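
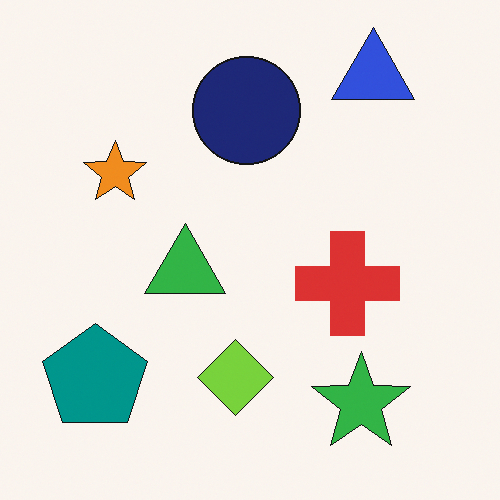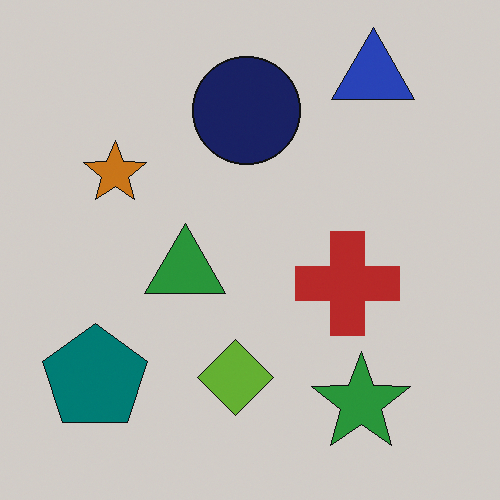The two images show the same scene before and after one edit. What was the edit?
The second image is the first slightly darkened.

Every pixel — background and shapes alike — is uniformly darkened.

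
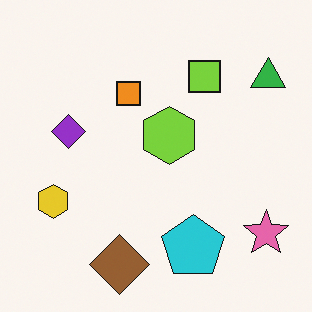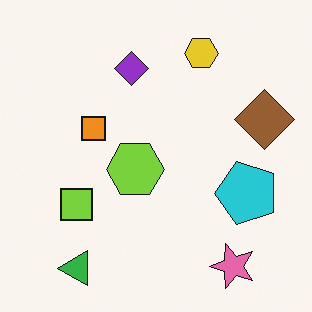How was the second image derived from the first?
The image was transposed (reflected across the top-left ↔ bottom-right diagonal).

Shapes have swapped their row and column positions — what was in the top-right is now in the bottom-left — a diagonal reflection.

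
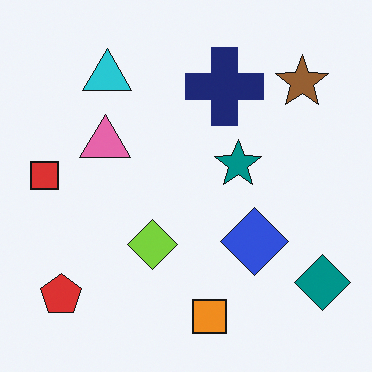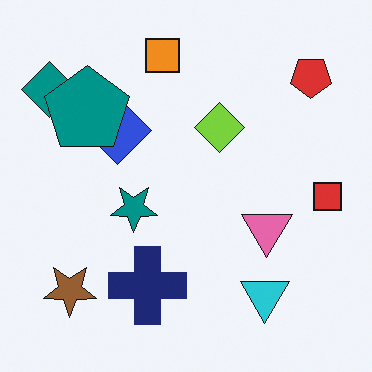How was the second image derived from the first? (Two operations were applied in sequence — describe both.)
The second image is the first rotated 180°, then overlaid with an additional teal pentagon.

The teal diamond sits in the bottom-right of the first image and the top-left of the second — consistent with a whole-image 180° rotation. A teal pentagon appears in the second image that is absent from the first.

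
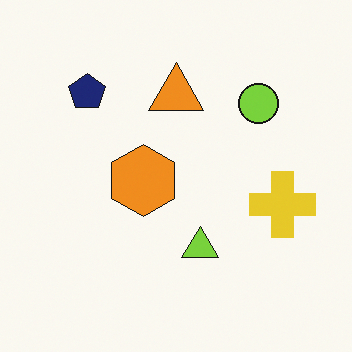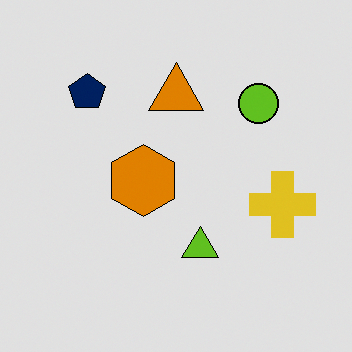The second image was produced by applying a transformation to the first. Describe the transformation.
It was moderately posterized.

Each flat color has snapped to a coarser quantized level — most visibly, the near-white background has dropped to a flat grey.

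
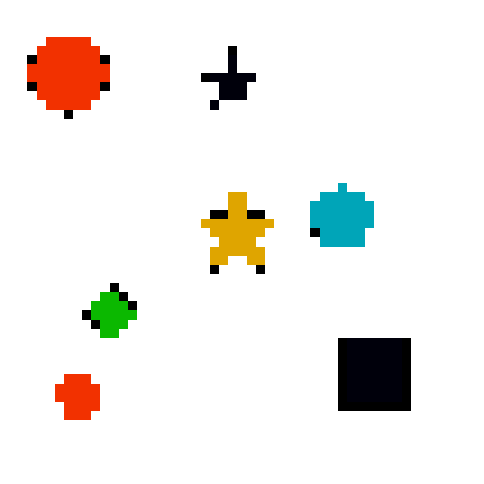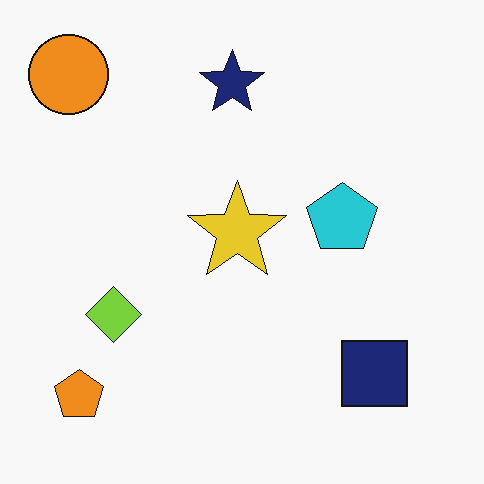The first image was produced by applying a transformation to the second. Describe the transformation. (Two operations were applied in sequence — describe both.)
It was boosted in contrast, then coarsely pixelated.

Tones are pushed away from mid-grey across the whole image — a global contrast change. Shapes are reduced to large square blocks; fine edges and outlines are lost — a downscale-then-upscale (mosaic) effect.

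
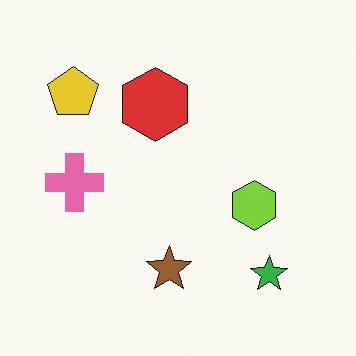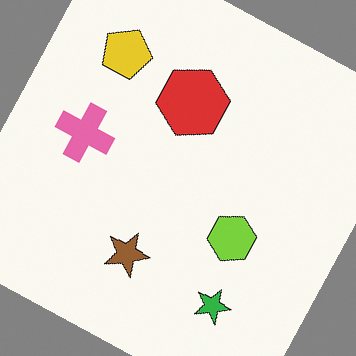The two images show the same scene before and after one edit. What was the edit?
It was rotated clockwise by a moderate amount.

Every shape is tilted by the same angle and the image corners show triangular fill wedges — a whole-image rotation by a non-right angle.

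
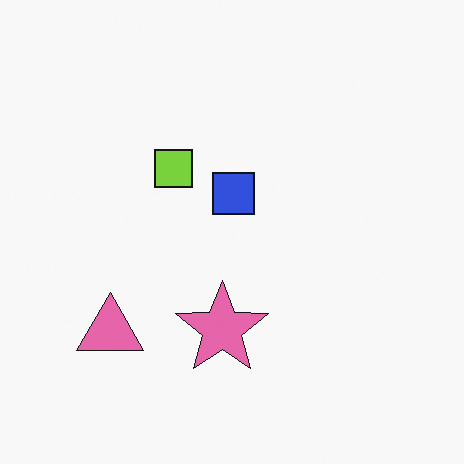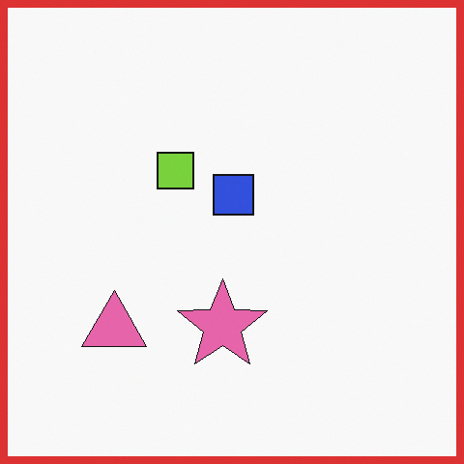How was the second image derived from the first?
The transformation is: framed with a red border.

A solid red frame runs around the edge of the second image, with the content slightly shrunk inside it.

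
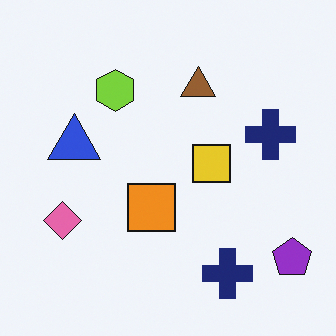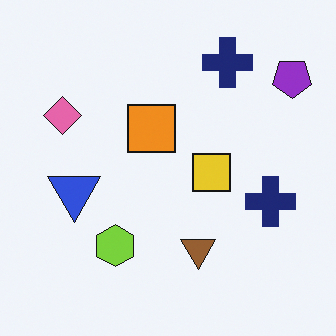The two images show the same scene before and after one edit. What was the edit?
The transformation is: flipped vertically (top ↔ bottom).

The purple pentagon is in the bottom-right of the first image and the top-right of the second — shapes on opposite sides of the horizontal midline have swapped in a mirror flip.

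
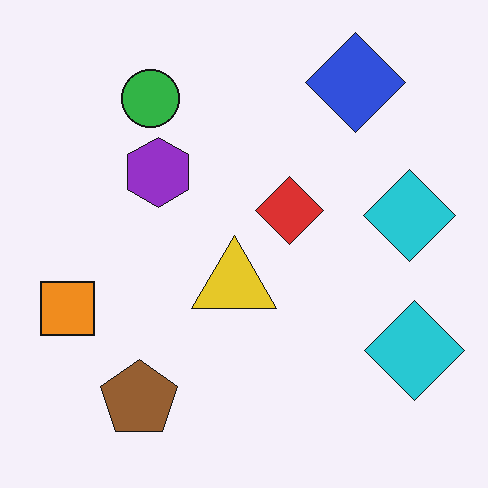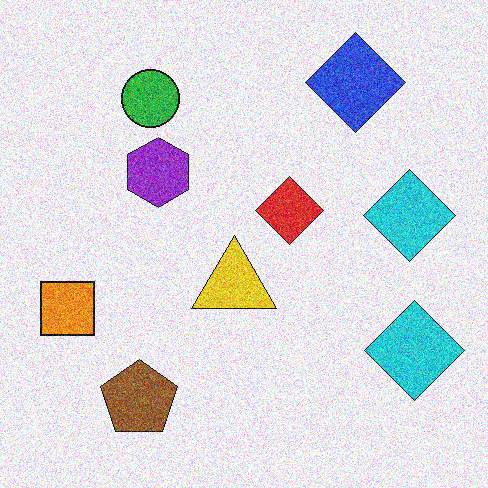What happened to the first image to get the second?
Degraded with heavy additive noise.

Random speckle covers the whole image, including the flat background.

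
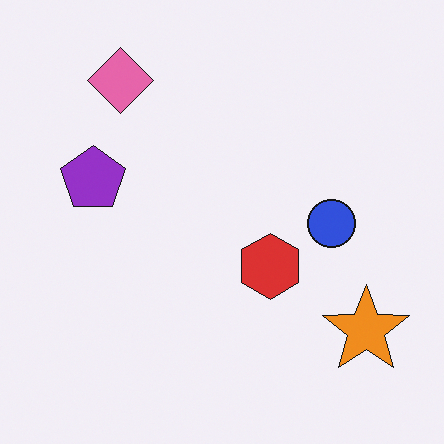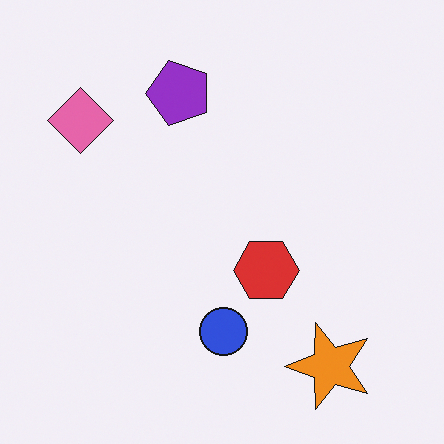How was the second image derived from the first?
The image was transposed (reflected across the top-left ↔ bottom-right diagonal).

Shapes have swapped their row and column positions — what was in the top-right is now in the bottom-left — a diagonal reflection.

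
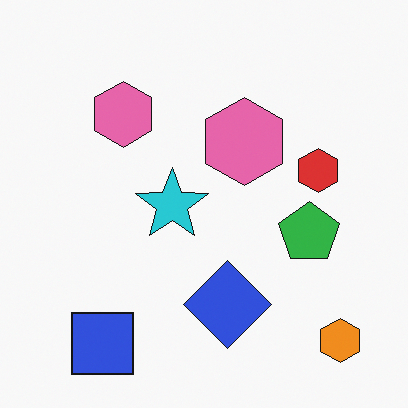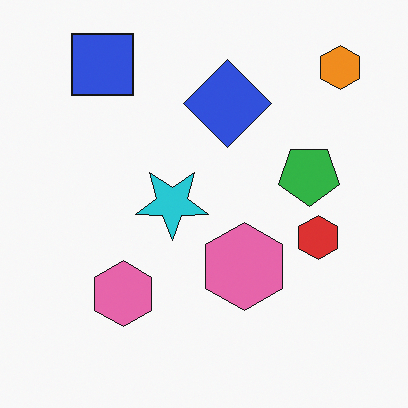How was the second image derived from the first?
The image was flipped vertically (top ↔ bottom).

The blue square is in the bottom-left of the first image and the top-left of the second — shapes on opposite sides of the horizontal midline have swapped in a mirror flip.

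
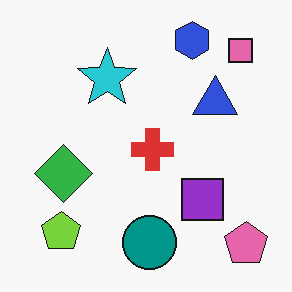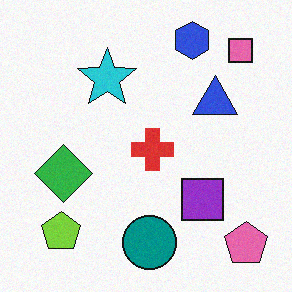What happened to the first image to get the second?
The second image is the first degraded with subtle gaussian noise.

Random speckle covers the whole image, including the flat background.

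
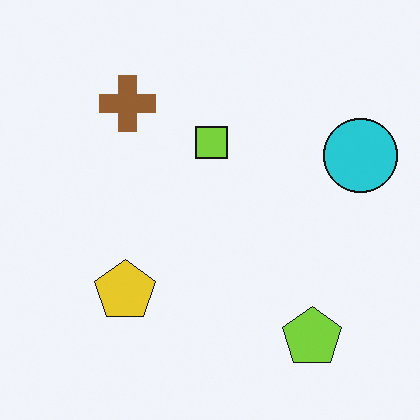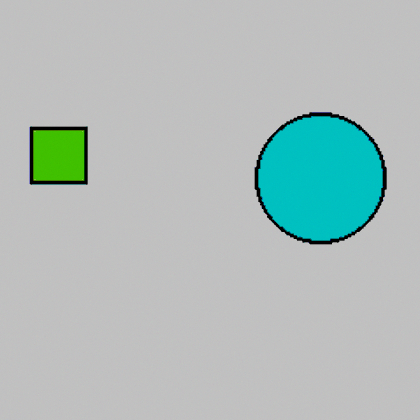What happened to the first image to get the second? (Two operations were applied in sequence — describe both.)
Cropped to a noticeably smaller region and rescaled, then aggressively posterized.

The visible shapes are larger and the field of view is narrower; shapes near the original edges may be partly or wholly outside the frame — a crop-and-rescale. Each flat color has snapped to a coarser quantized level — most visibly, the near-white background has dropped to a flat grey.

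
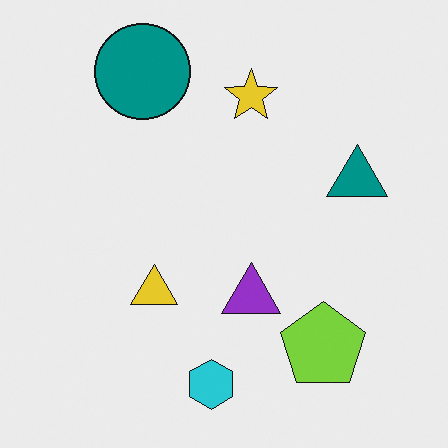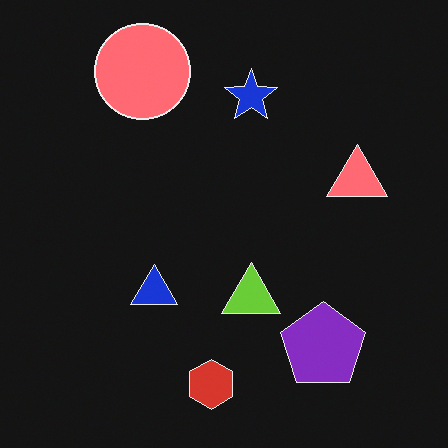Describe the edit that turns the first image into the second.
The image was color-inverted (negative).

The light background has become dark and every shape's color is its complement — a photographic negative.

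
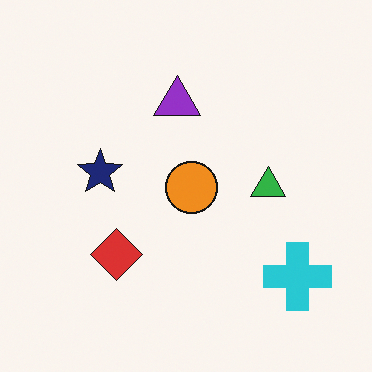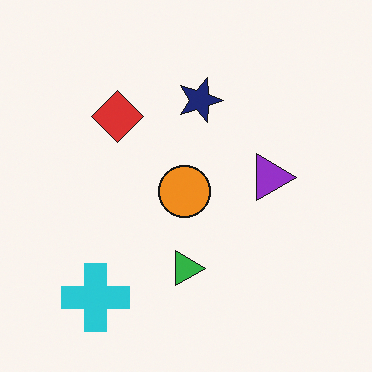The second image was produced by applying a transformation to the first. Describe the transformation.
It was rotated 90° clockwise.

The cyan cross sits in the bottom-right of the first image and the bottom-left of the second — consistent with a whole-image 90° clockwise rotation.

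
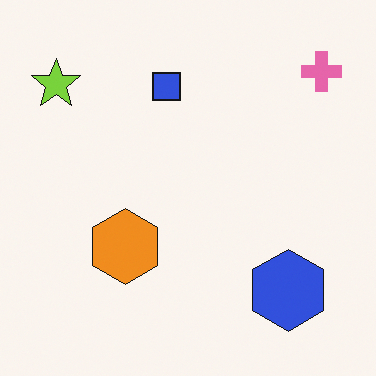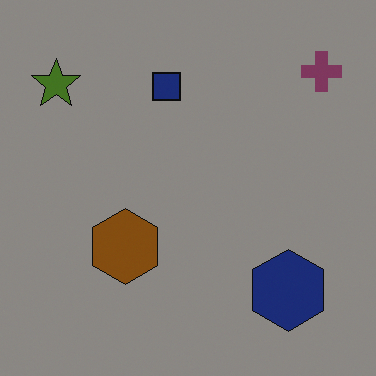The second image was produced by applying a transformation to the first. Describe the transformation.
It was substantially darkened.

Every pixel — background and shapes alike — is uniformly darkened.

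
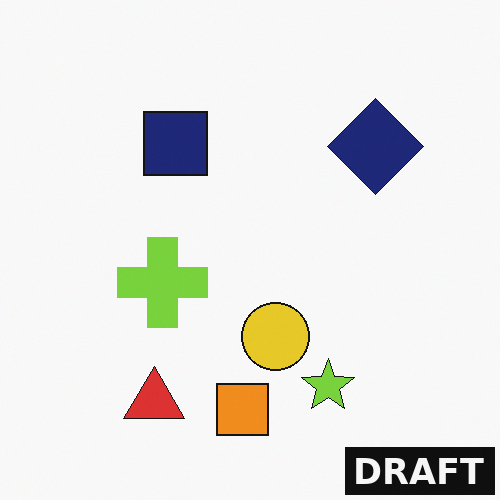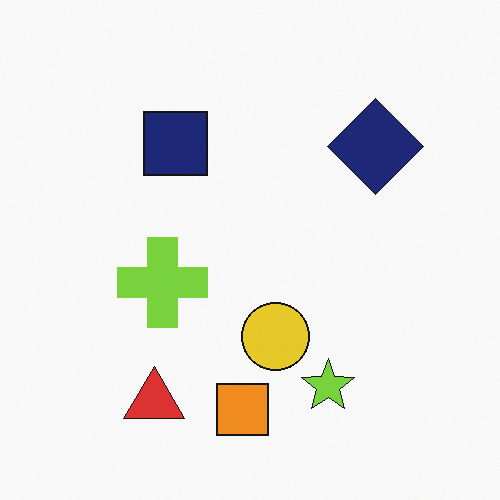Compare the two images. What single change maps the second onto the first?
The image was watermarked with the text "DRAFT" in the lower-right corner.

A dark label reading "DRAFT" appears in the lower-right corner.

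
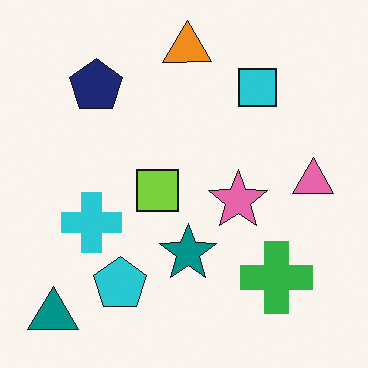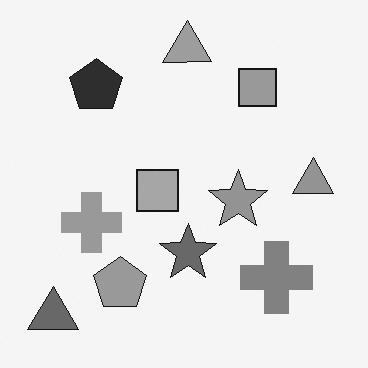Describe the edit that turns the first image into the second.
This is the original image converted to grayscale.

All color is removed — every shape is now a shade of grey.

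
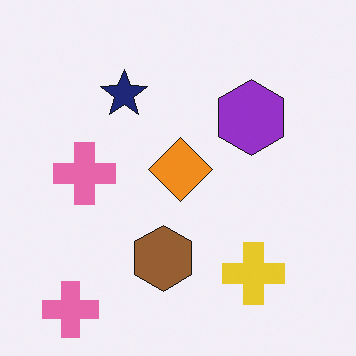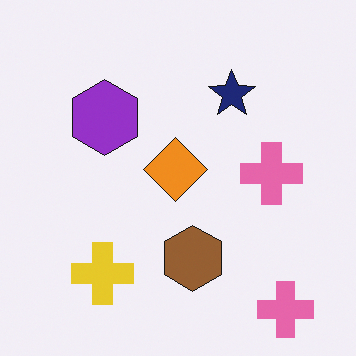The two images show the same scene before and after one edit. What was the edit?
The second image is the first flipped horizontally (left ↔ right).

The yellow cross is in the bottom-right of the first image and the bottom-left of the second — shapes on opposite sides of the vertical midline have swapped in a mirror flip.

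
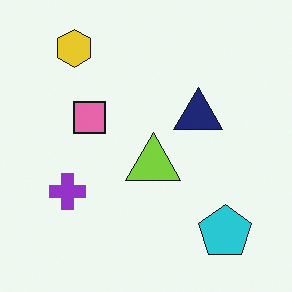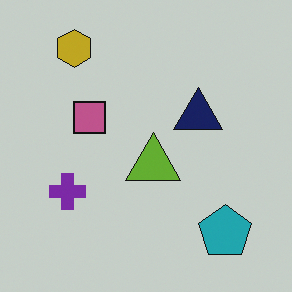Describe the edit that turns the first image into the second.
It was slightly darkened.

Every pixel — background and shapes alike — is uniformly darkened.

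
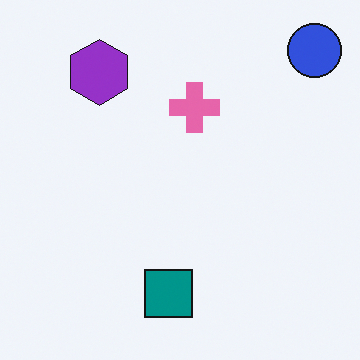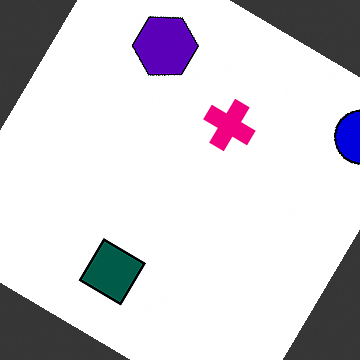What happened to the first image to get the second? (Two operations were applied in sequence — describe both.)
The second image is the first rotated clockwise by a large amount — several tens of degrees, then boosted in contrast.

Every shape is tilted by the same angle and the image corners show triangular fill wedges — a whole-image rotation by a non-right angle. Tones are pushed away from mid-grey across the whole image — a global contrast change.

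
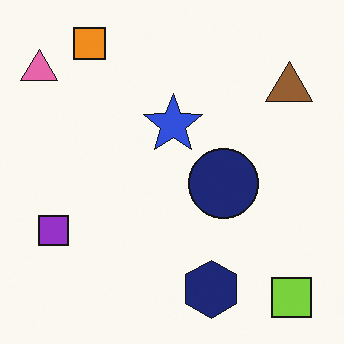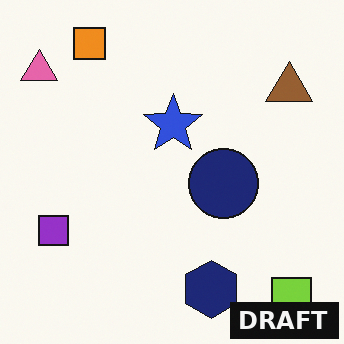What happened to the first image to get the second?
This is the original image watermarked with the text "DRAFT" in the lower-right corner.

A dark label reading "DRAFT" appears in the lower-right corner.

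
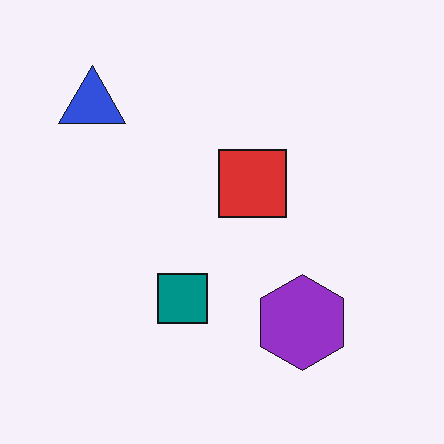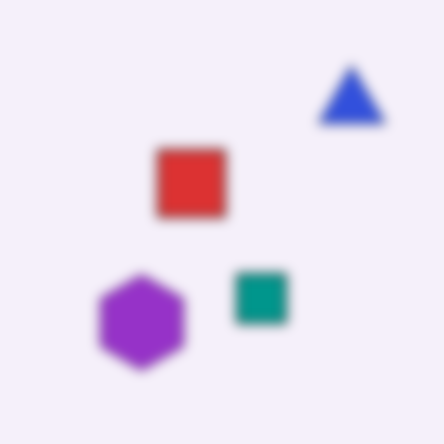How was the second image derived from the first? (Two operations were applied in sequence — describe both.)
Flipped horizontally (left ↔ right), then heavily blurred.

The blue triangle is in the top-left of the first image and the top-right of the second — shapes on opposite sides of the vertical midline have swapped in a mirror flip. Shape edges and outlines are uniformly softened across the whole image.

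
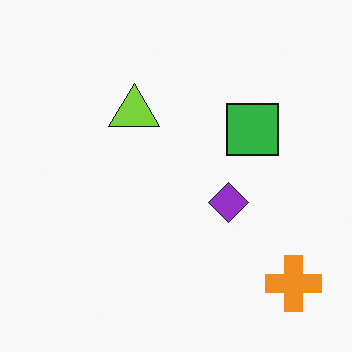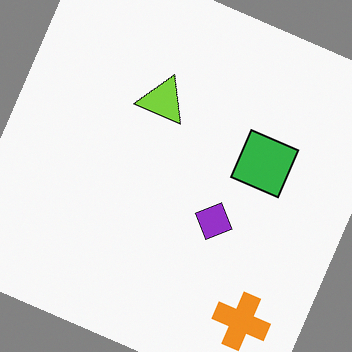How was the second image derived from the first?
This is the original image rotated clockwise by a clearly visible amount.

Every shape is tilted by the same angle and the image corners show triangular fill wedges — a whole-image rotation by a non-right angle.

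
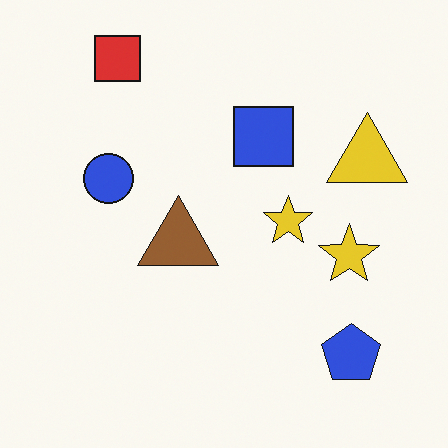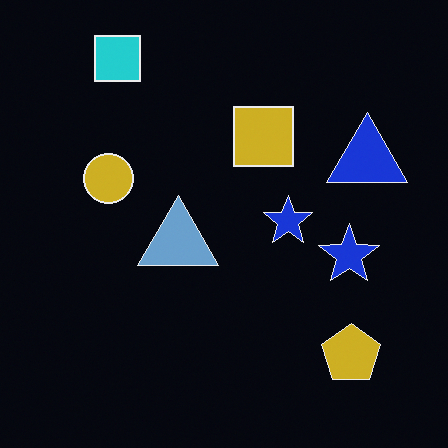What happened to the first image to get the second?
The transformation is: color-inverted (negative).

The light background has become dark and every shape's color is its complement — a photographic negative.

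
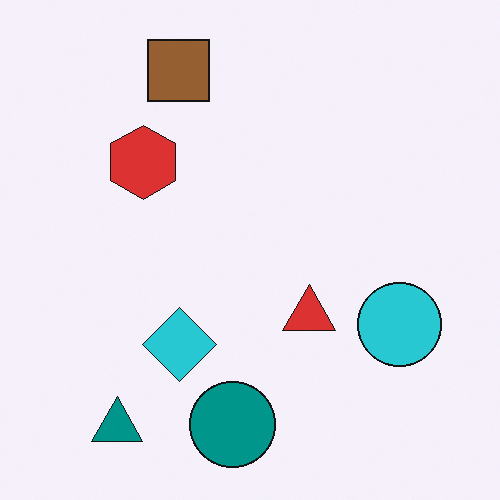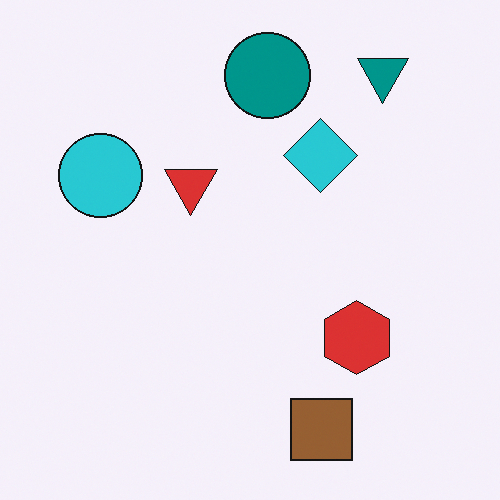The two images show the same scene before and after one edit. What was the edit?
The second image is the first rotated 180°.

The teal triangle sits in the bottom-left of the first image and the top-right of the second — consistent with a whole-image 180° rotation.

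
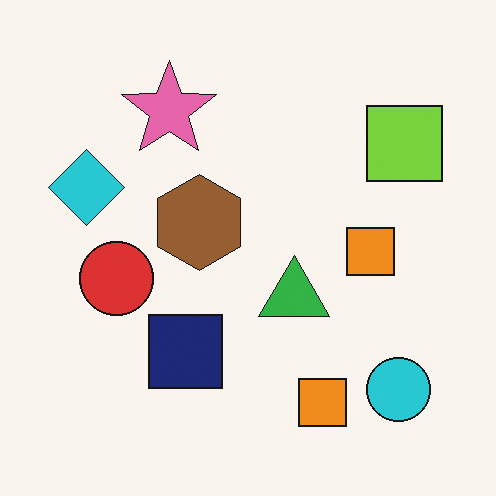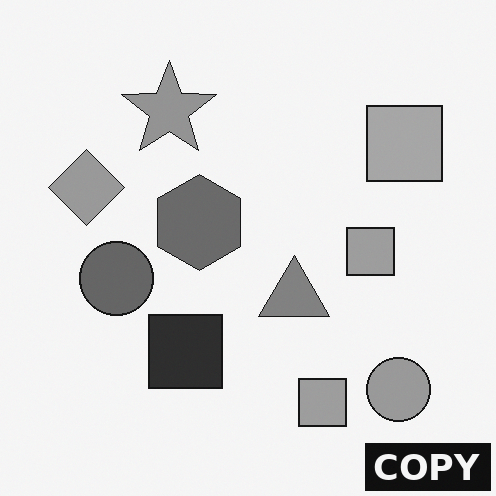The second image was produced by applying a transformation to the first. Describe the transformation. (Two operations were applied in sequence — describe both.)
The second image is the first converted to grayscale, then watermarked with the text "COPY" in the lower-right corner.

All color is removed — every shape is now a shade of grey. A dark label reading "COPY" appears in the lower-right corner.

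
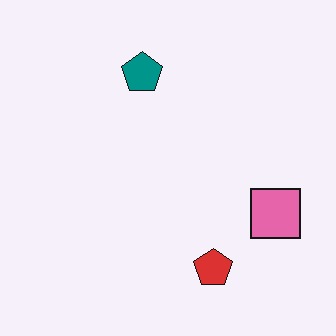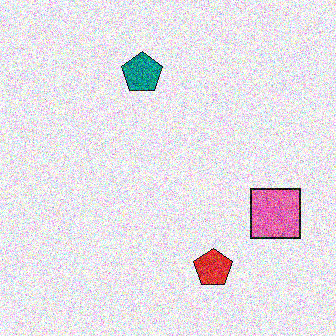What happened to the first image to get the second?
It was degraded with a thick layer of grain.

Random speckle covers the whole image, including the flat background.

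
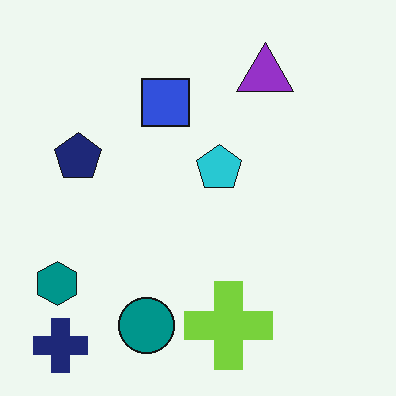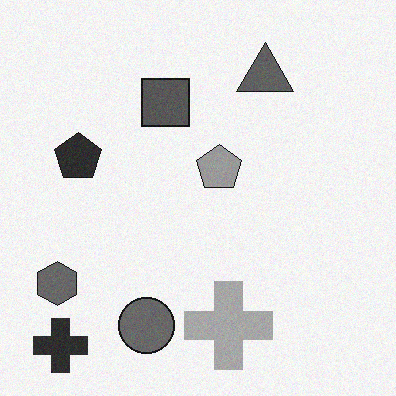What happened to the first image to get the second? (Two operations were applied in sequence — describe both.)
It was converted to grayscale, then degraded with light additive noise.

All color is removed — every shape is now a shade of grey. Random speckle covers the whole image, including the flat background.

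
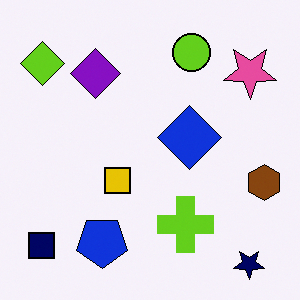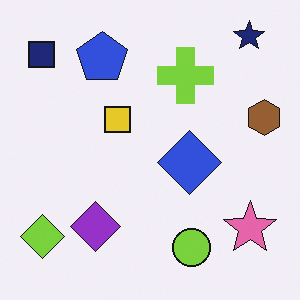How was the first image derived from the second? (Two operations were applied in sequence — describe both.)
The transformation is: given slightly increased contrast, then flipped vertically (top ↔ bottom).

Tones are pushed away from mid-grey across the whole image — a global contrast change. The navy star is in the top-right of the second image and the bottom-right of the first — shapes on opposite sides of the horizontal midline have swapped in a mirror flip.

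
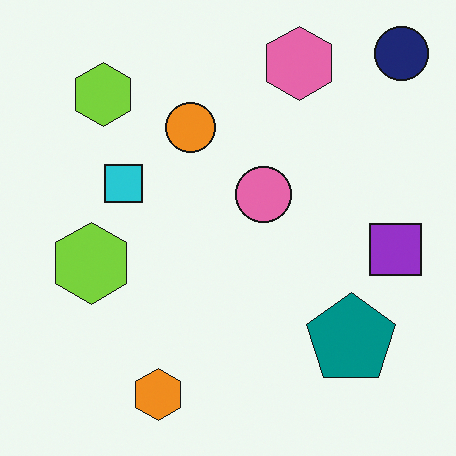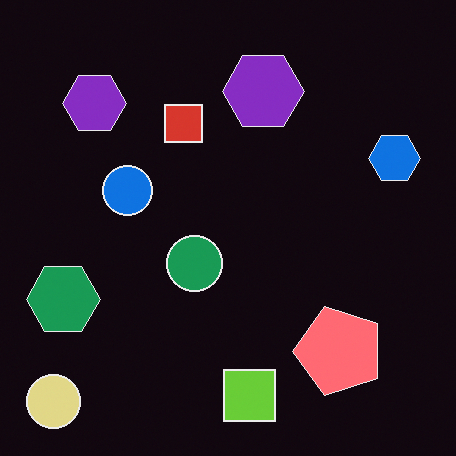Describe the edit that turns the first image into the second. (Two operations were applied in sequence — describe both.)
Transposed (reflected across the top-left ↔ bottom-right diagonal), then color-inverted (negative).

Shapes have swapped their row and column positions — what was in the top-right is now in the bottom-left — a diagonal reflection. The light background has become dark and every shape's color is its complement — a photographic negative.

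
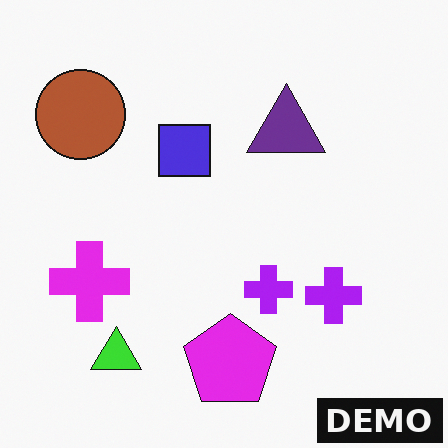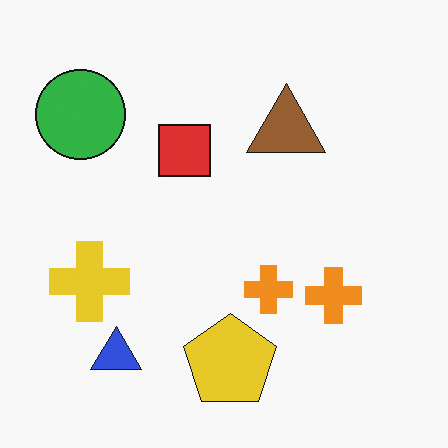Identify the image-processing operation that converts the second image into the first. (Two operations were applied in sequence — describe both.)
This is the original image hue-shifted by a large amount, then watermarked with the text "DEMO" in the lower-right corner.

Every shape's color has rotated by the same amount around the hue wheel — a uniform hue shift. A dark label reading "DEMO" appears in the lower-right corner.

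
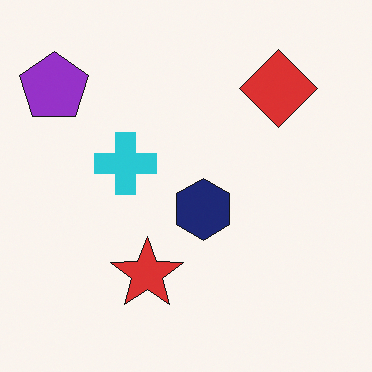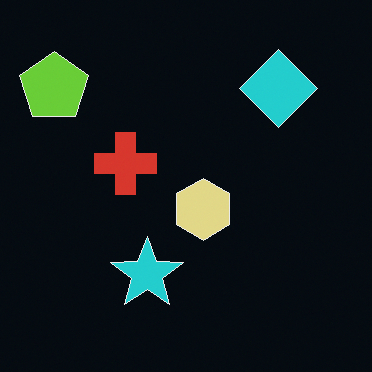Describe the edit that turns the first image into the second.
The transformation is: color-inverted (negative).

The light background has become dark and every shape's color is its complement — a photographic negative.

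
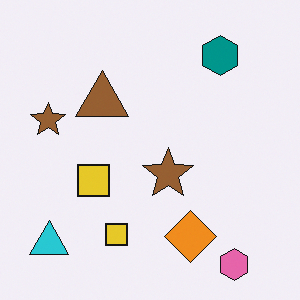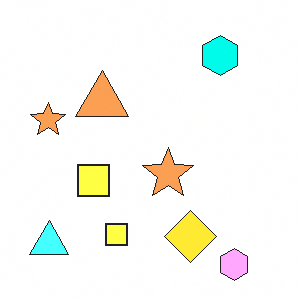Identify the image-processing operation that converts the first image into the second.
Substantially brightened.

Every pixel — background and shapes alike — is uniformly brightened.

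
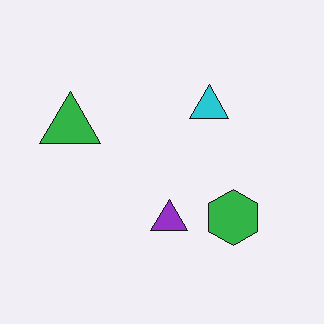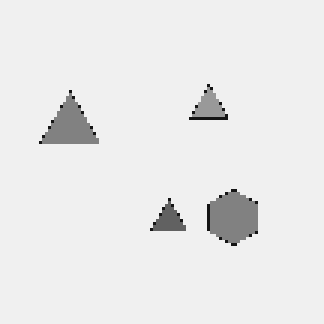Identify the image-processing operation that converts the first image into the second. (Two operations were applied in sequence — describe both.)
This is the original image mildly pixelated, then converted to grayscale.

Shapes are reduced to large square blocks; fine edges and outlines are lost — a downscale-then-upscale (mosaic) effect. All color is removed — every shape is now a shade of grey.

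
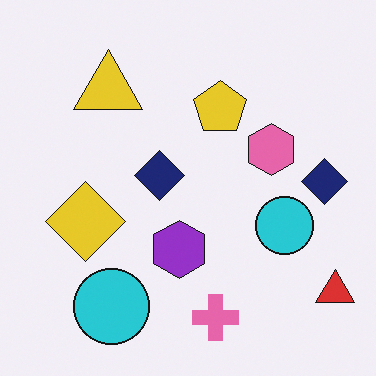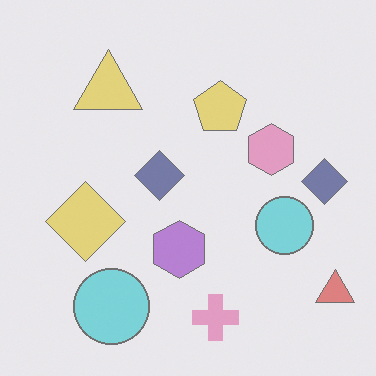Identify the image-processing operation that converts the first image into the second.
The second image is the first given much lower contrast.

Tones are pushed toward mid-grey across the whole image — a global contrast change.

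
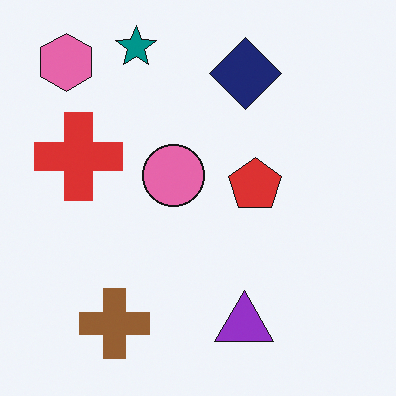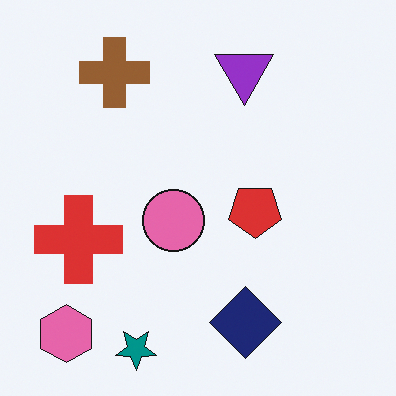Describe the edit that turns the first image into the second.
It was flipped vertically (top ↔ bottom).

The teal star is in the top of the first image and the bottom of the second — shapes on opposite sides of the horizontal midline have swapped in a mirror flip.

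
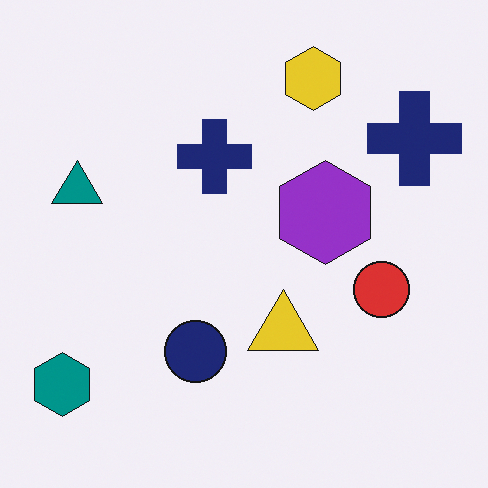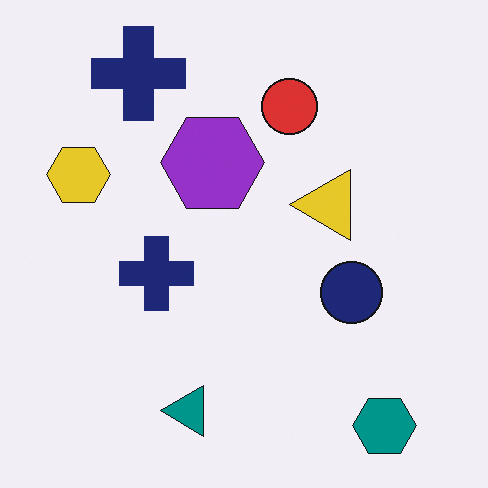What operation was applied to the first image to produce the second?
It was rotated 90° counter-clockwise.

The teal hexagon sits in the bottom-left of the first image and the bottom-right of the second — consistent with a whole-image 90° counter-clockwise rotation.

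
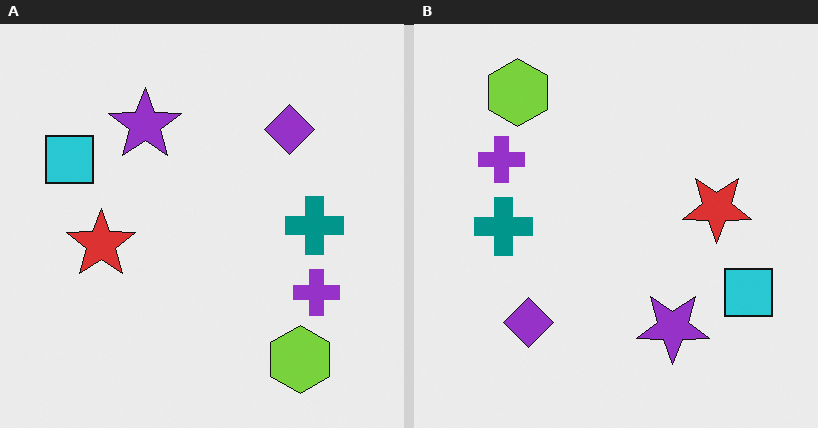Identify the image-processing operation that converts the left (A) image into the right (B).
Rotated 180°.

The lime hexagon sits in the bottom-right of the left (A) image and the top-left of the right (B) — consistent with a whole-image 180° rotation.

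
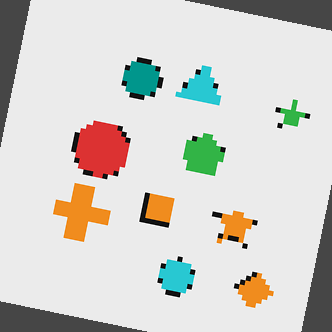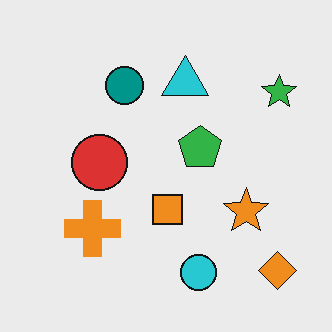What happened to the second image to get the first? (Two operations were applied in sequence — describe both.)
This is the original image mildly pixelated, then rotated clockwise by a slight angle.

Shapes are reduced to large square blocks; fine edges and outlines are lost — a downscale-then-upscale (mosaic) effect. Every shape is tilted by the same angle and the image corners show triangular fill wedges — a whole-image rotation by a non-right angle.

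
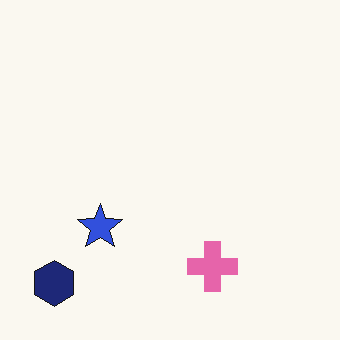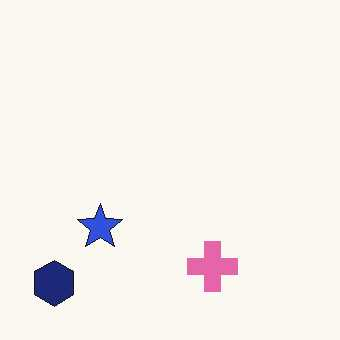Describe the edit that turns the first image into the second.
The second image is the first given moderate JPEG compression.

Blocky 8×8 compression artifacts appear around shape edges and the flat background shows ringing — characteristic JPEG degradation.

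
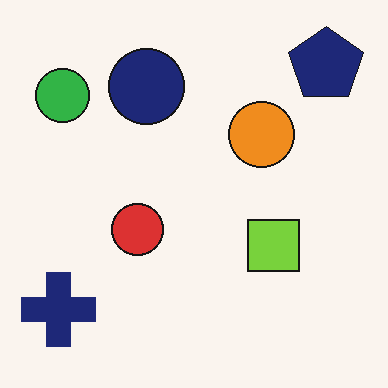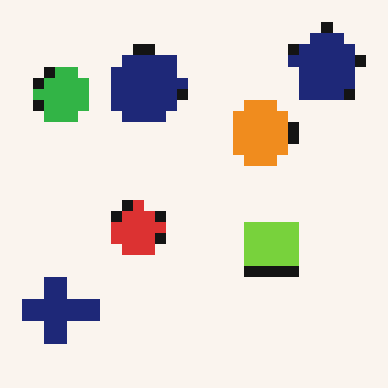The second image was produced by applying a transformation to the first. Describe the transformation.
Coarsely pixelated.

Shapes are reduced to large square blocks; fine edges and outlines are lost — a downscale-then-upscale (mosaic) effect.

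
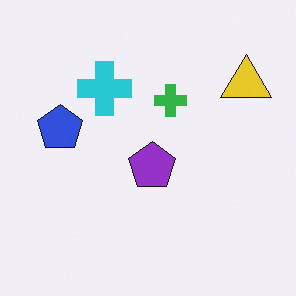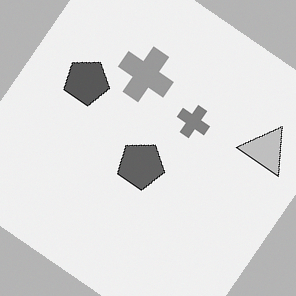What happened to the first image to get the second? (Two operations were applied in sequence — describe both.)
This is the original image rotated clockwise by a large amount — several tens of degrees, then converted to grayscale.

Every shape is tilted by the same angle and the image corners show triangular fill wedges — a whole-image rotation by a non-right angle. All color is removed — every shape is now a shade of grey.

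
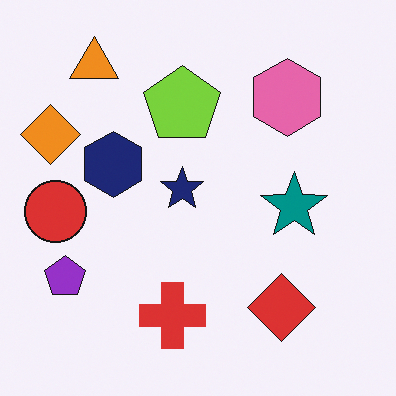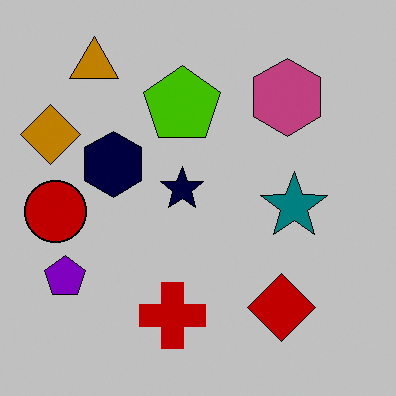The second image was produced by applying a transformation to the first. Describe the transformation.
It was heavily posterized to just a handful of flat colors.

Each flat color has snapped to a coarser quantized level — most visibly, the near-white background has dropped to a flat grey.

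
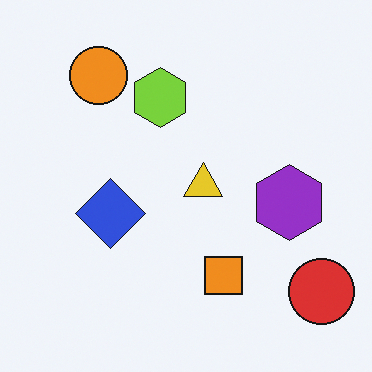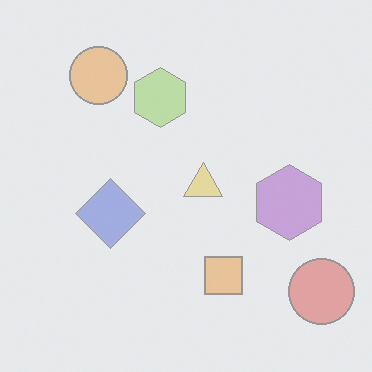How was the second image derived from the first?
The transformation is: given much lower contrast.

Tones are pushed toward mid-grey across the whole image — a global contrast change.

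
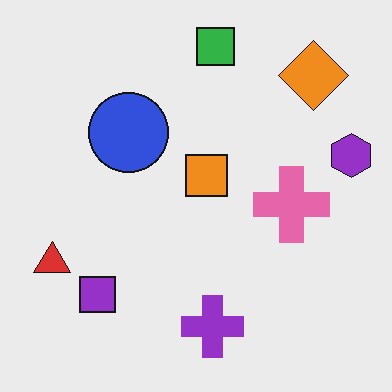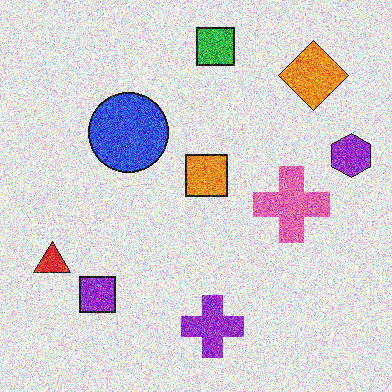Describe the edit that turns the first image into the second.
The transformation is: degraded with a thick layer of grain.

Random speckle covers the whole image, including the flat background.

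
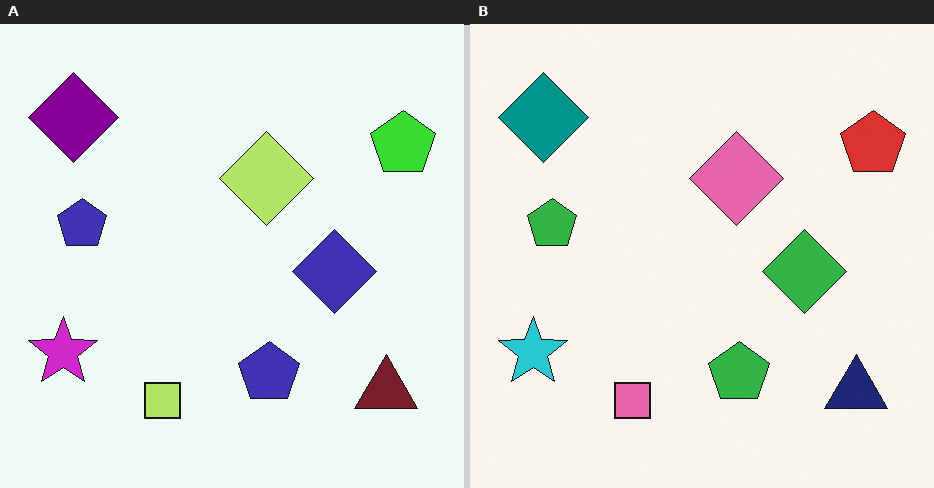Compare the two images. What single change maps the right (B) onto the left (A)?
The transformation is: hue-shifted by a moderate amount.

Every shape's color has rotated by the same amount around the hue wheel — a uniform hue shift.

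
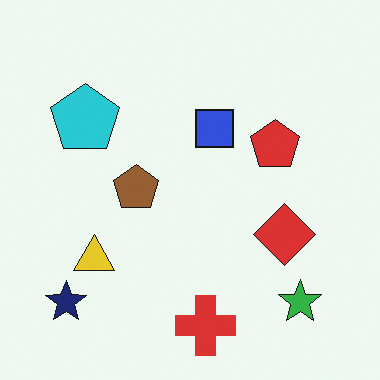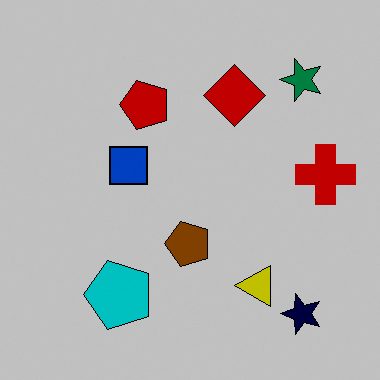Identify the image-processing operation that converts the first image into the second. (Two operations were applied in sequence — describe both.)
The image was rotated 90° counter-clockwise, then heavily posterized to just a handful of flat colors.

The navy star sits in the bottom-left of the first image and the bottom-right of the second — consistent with a whole-image 90° counter-clockwise rotation. Each flat color has snapped to a coarser quantized level — most visibly, the near-white background has dropped to a flat grey.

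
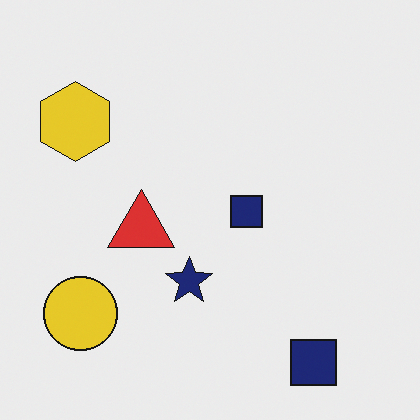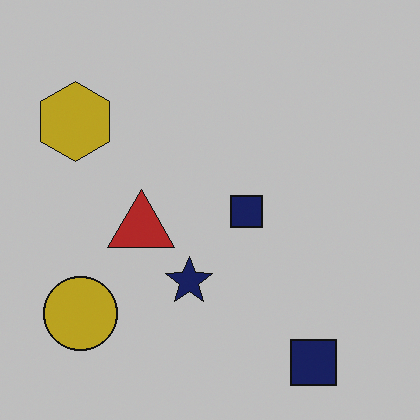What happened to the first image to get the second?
It was slightly darkened.

Every pixel — background and shapes alike — is uniformly darkened.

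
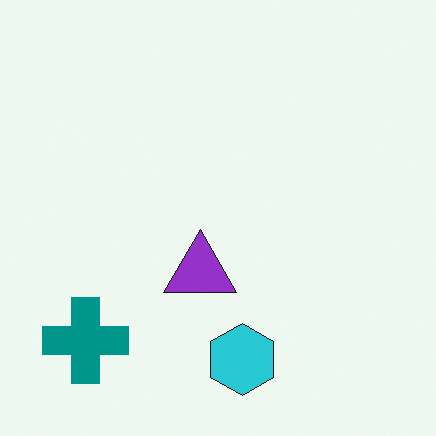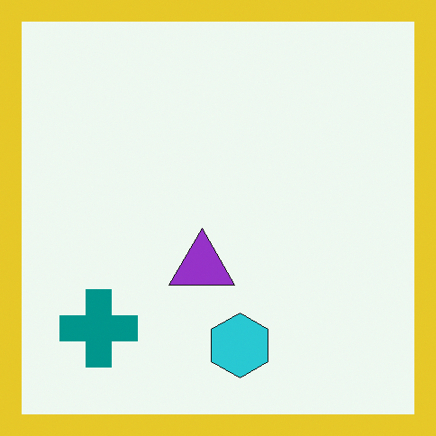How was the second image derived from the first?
This is the original image framed with a yellow border.

A solid yellow frame runs around the edge of the second image, with the content slightly shrunk inside it.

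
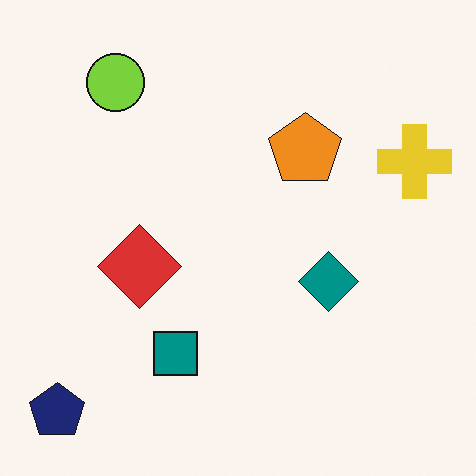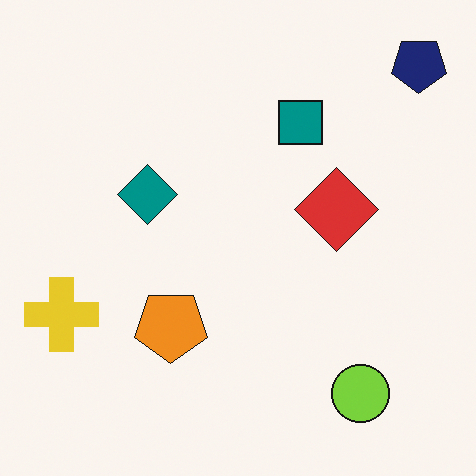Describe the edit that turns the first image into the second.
This is the original image rotated 180°.

The navy pentagon sits in the bottom-left of the first image and the top-right of the second — consistent with a whole-image 180° rotation.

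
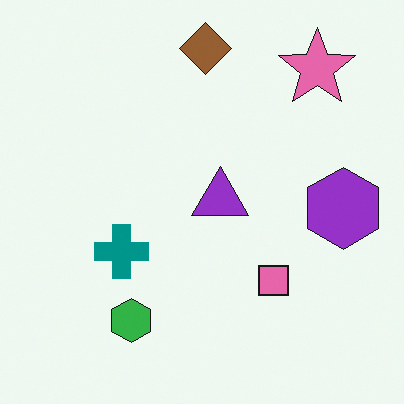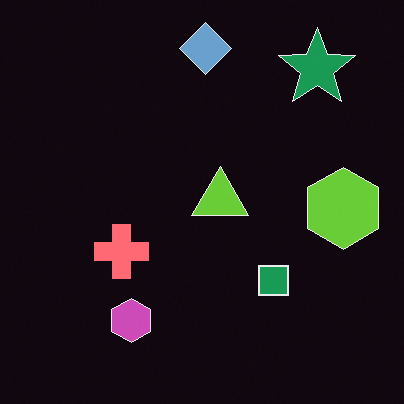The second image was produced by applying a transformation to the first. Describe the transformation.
The image was color-inverted (negative).

The light background has become dark and every shape's color is its complement — a photographic negative.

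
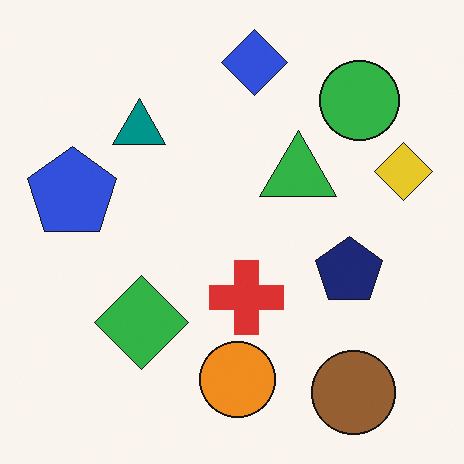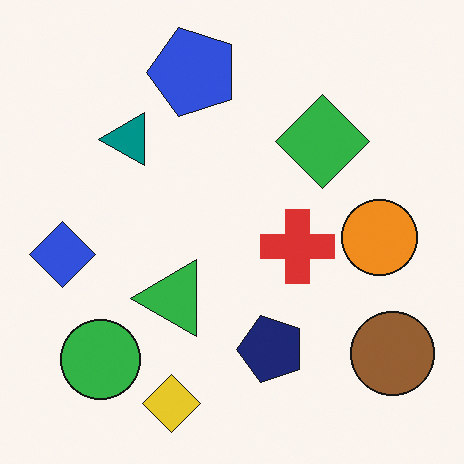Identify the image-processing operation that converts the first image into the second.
This is the original image transposed (reflected across the top-left ↔ bottom-right diagonal).

Shapes have swapped their row and column positions — what was in the top-right is now in the bottom-left — a diagonal reflection.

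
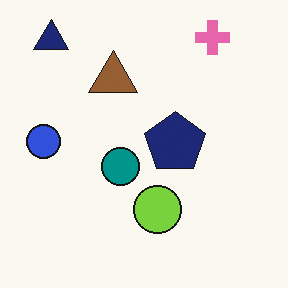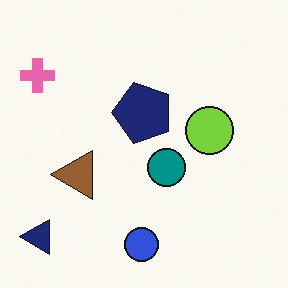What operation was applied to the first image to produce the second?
The second image is the first rotated 90° counter-clockwise.

The navy triangle sits in the top-left of the first image and the bottom-left of the second — consistent with a whole-image 90° counter-clockwise rotation.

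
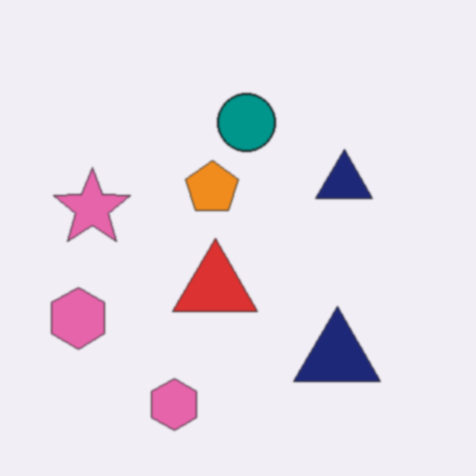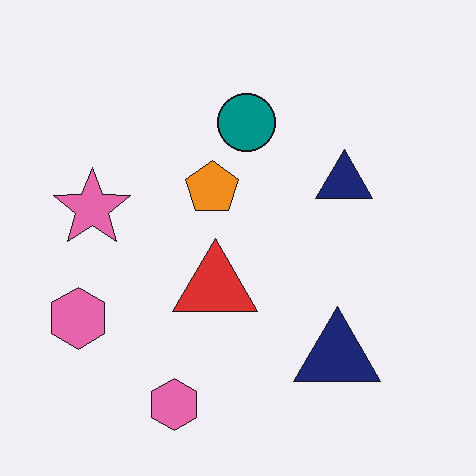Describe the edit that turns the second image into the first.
Slightly softened.

Shape edges and outlines are uniformly softened across the whole image.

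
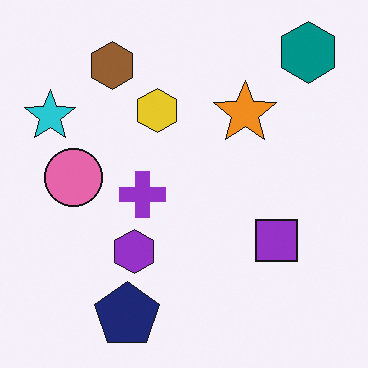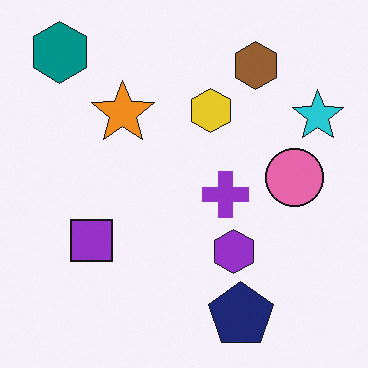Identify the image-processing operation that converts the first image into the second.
The second image is the first flipped horizontally (left ↔ right).

The cyan star is in the top-left of the first image and the top-right of the second — shapes on opposite sides of the vertical midline have swapped in a mirror flip.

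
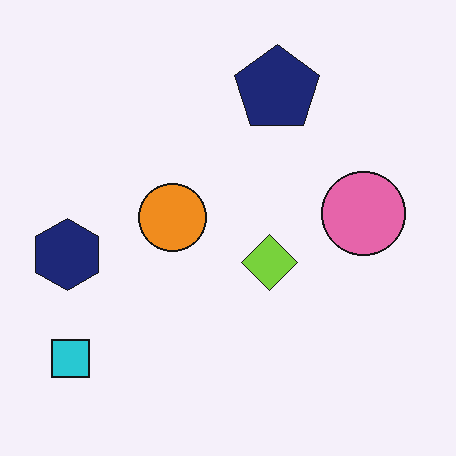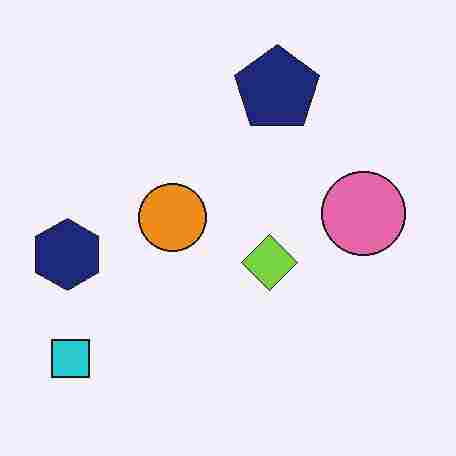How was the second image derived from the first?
The second image is the first degraded with heavy JPEG compression.

Blocky 8×8 compression artifacts appear around shape edges and the flat background shows ringing — characteristic JPEG degradation.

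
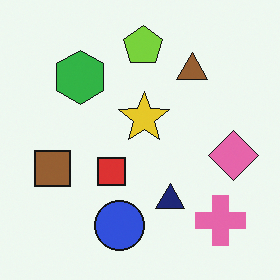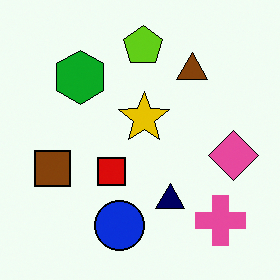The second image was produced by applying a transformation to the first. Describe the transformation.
The second image is the first given slightly increased contrast.

Tones are pushed away from mid-grey across the whole image — a global contrast change.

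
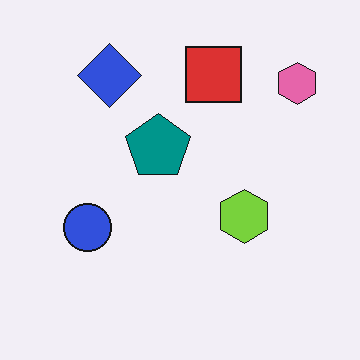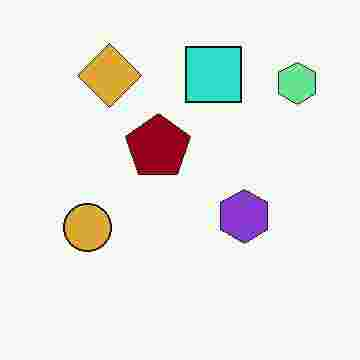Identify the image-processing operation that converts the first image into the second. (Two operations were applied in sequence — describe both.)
It was hue-shifted by a large amount, then heavily JPEG-compressed with obvious blocking artifacts.

Every shape's color has rotated by the same amount around the hue wheel — a uniform hue shift. Blocky 8×8 compression artifacts appear around shape edges and the flat background shows ringing — characteristic JPEG degradation.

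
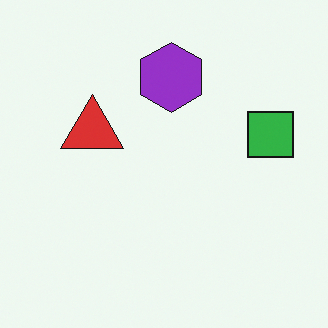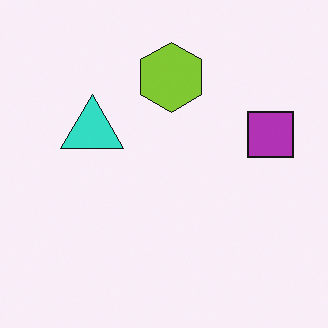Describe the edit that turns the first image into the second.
It was hue-shifted through roughly half the color wheel.

Every shape's color has rotated by the same amount around the hue wheel — a uniform hue shift.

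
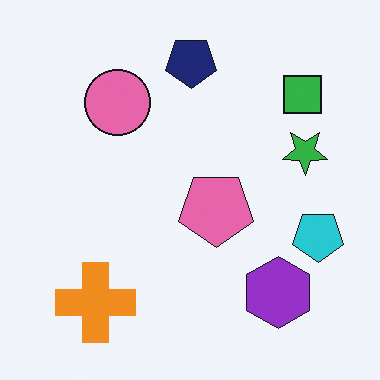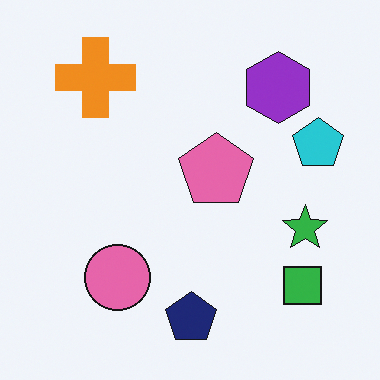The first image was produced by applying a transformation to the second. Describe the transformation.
It was flipped vertically (top ↔ bottom).

The navy pentagon is in the bottom of the second image and the top of the first — shapes on opposite sides of the horizontal midline have swapped in a mirror flip.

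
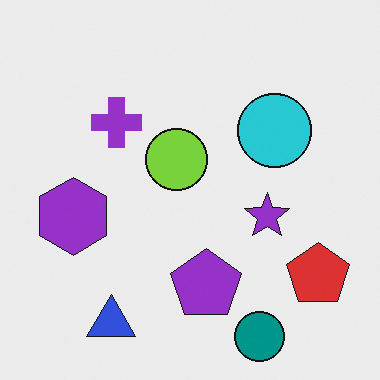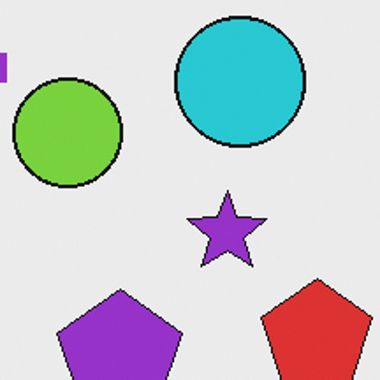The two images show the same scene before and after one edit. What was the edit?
Cropped to a noticeably smaller region and rescaled.

The visible shapes are larger and the field of view is narrower; shapes near the original edges may be partly or wholly outside the frame — a crop-and-rescale.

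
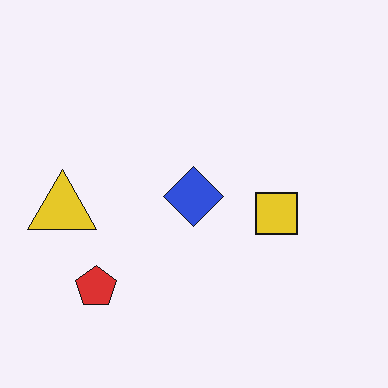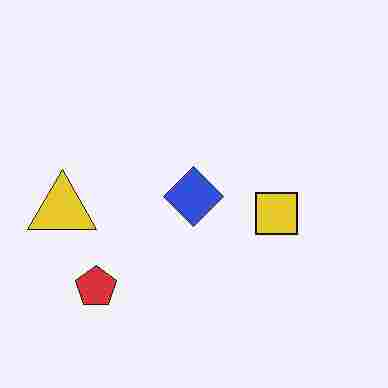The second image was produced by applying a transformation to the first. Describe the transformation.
The transformation is: heavily JPEG-compressed with obvious blocking artifacts.

Blocky 8×8 compression artifacts appear around shape edges and the flat background shows ringing — characteristic JPEG degradation.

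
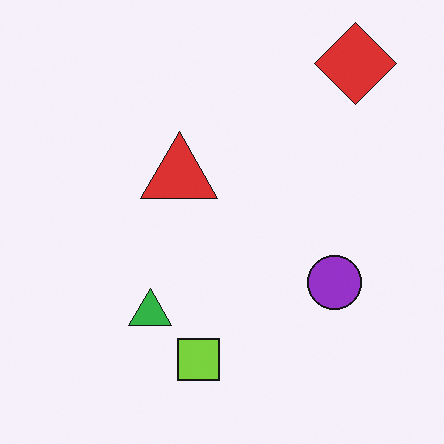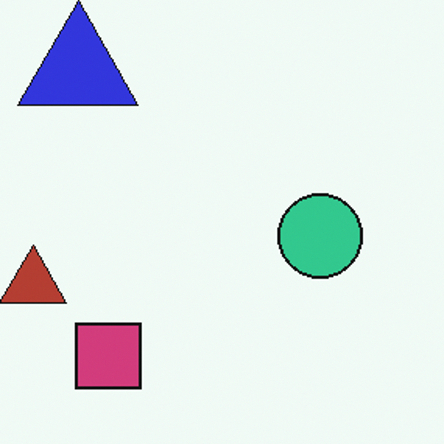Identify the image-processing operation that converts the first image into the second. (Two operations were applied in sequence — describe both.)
The second image is the first cropped to a modestly smaller region and rescaled, then hue-shifted through roughly half the color wheel.

The visible shapes are larger and the field of view is narrower; shapes near the original edges may be partly or wholly outside the frame — a crop-and-rescale. Every shape's color has rotated by the same amount around the hue wheel — a uniform hue shift.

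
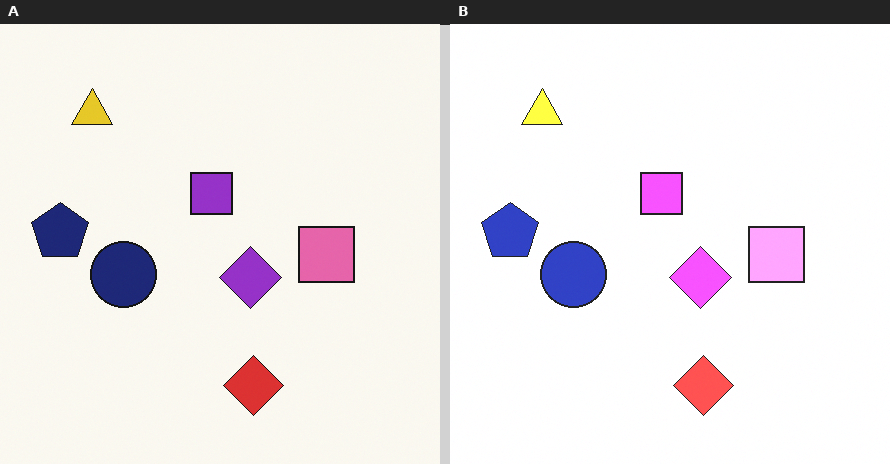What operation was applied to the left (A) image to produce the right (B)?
This is the original image noticeably brightened.

Every pixel — background and shapes alike — is uniformly brightened.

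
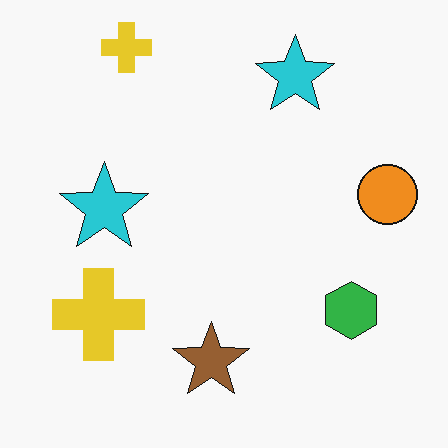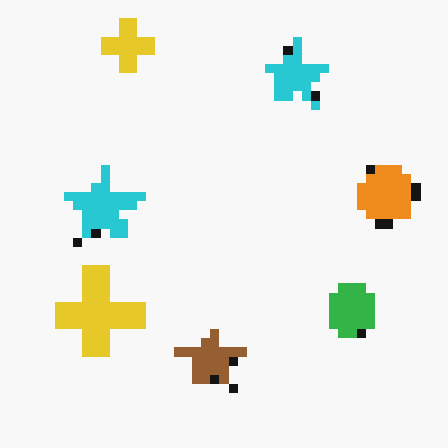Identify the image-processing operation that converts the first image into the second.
The transformation is: coarsely pixelated.

Shapes are reduced to large square blocks; fine edges and outlines are lost — a downscale-then-upscale (mosaic) effect.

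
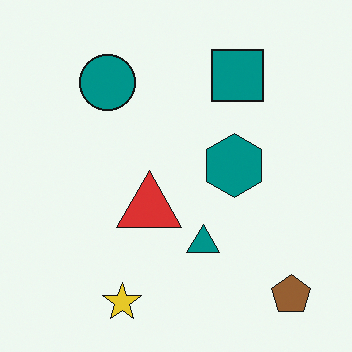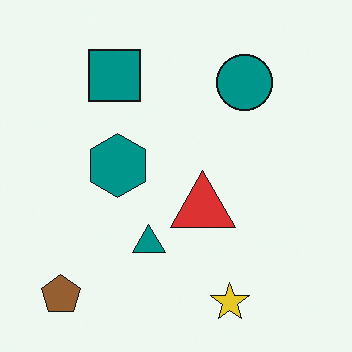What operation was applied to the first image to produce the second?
This is the original image flipped horizontally (left ↔ right).

The brown pentagon is in the bottom-right of the first image and the bottom-left of the second — shapes on opposite sides of the vertical midline have swapped in a mirror flip.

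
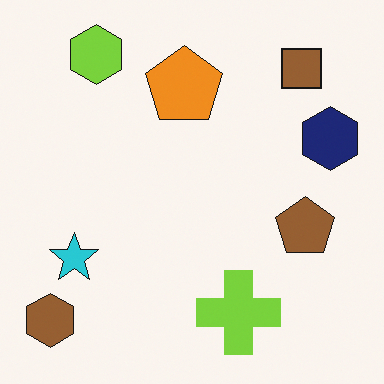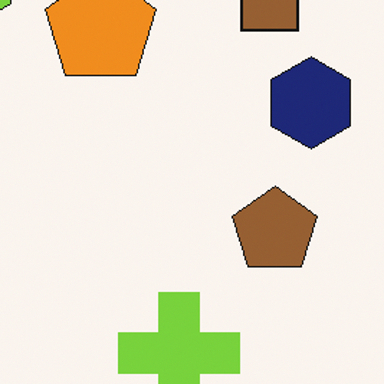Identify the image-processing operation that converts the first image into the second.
The transformation is: cropped slightly and scaled back up.

The visible shapes are larger and the field of view is narrower; shapes near the original edges may be partly or wholly outside the frame — a crop-and-rescale.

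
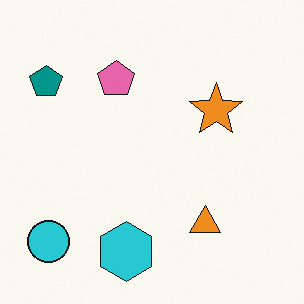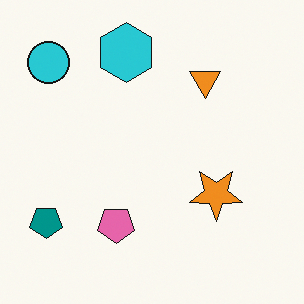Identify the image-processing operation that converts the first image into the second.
The transformation is: flipped vertically (top ↔ bottom).

The cyan hexagon is in the bottom of the first image and the top of the second — shapes on opposite sides of the horizontal midline have swapped in a mirror flip.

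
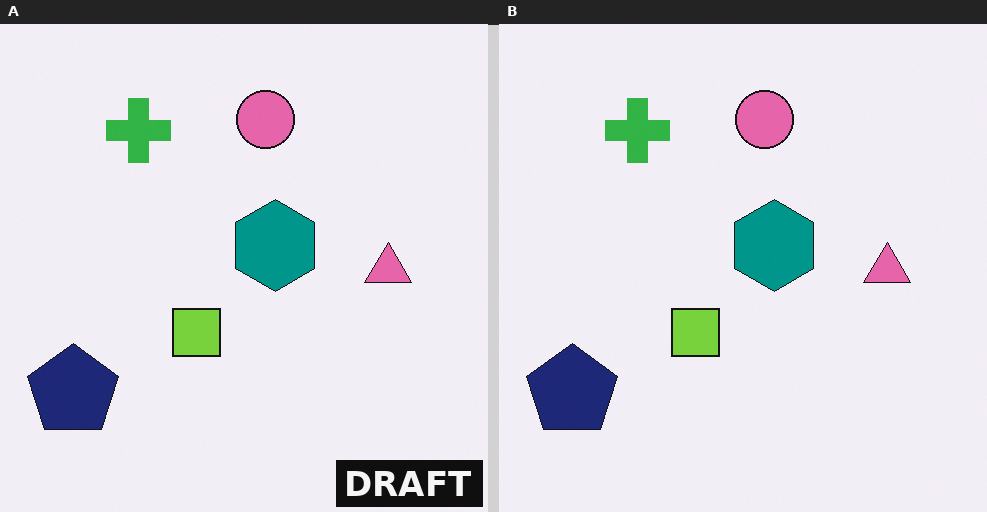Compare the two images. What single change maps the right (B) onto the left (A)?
The transformation is: watermarked with the text "DRAFT" in the lower-right corner.

A dark label reading "DRAFT" appears in the lower-right corner.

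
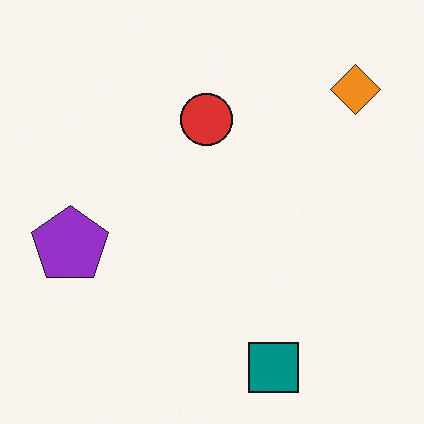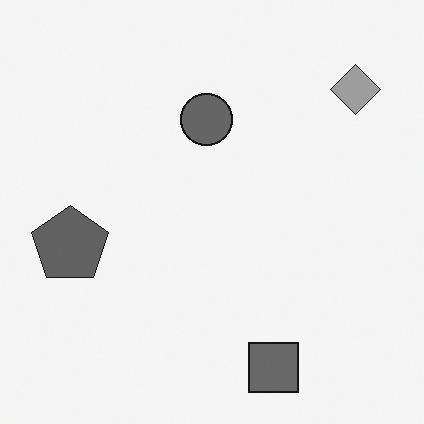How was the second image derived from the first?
The second image is the first converted to grayscale.

All color is removed — every shape is now a shade of grey.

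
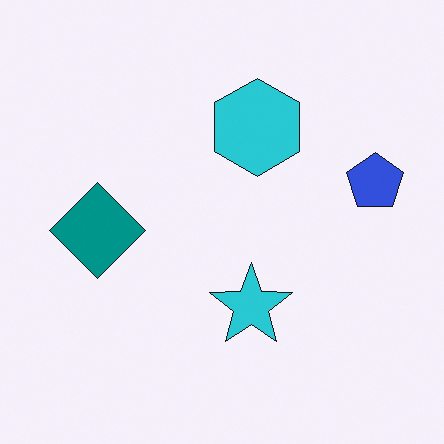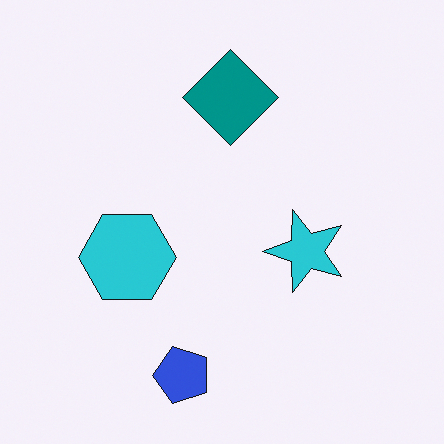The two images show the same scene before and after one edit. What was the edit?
Transposed (reflected across the top-left ↔ bottom-right diagonal).

Shapes have swapped their row and column positions — what was in the top-right is now in the bottom-left — a diagonal reflection.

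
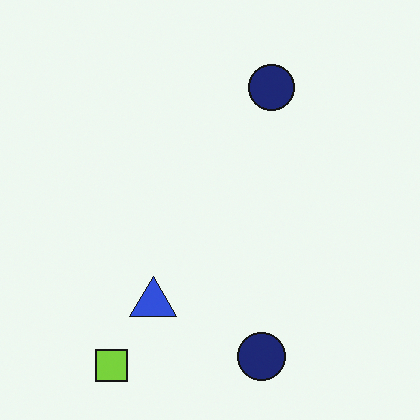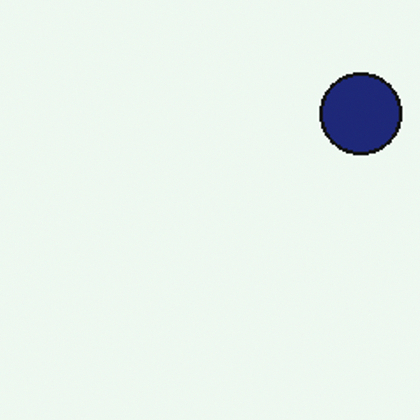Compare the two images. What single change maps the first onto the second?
The transformation is: cropped tightly and scaled back up.

The visible shapes are larger and the field of view is narrower; shapes near the original edges may be partly or wholly outside the frame — a crop-and-rescale.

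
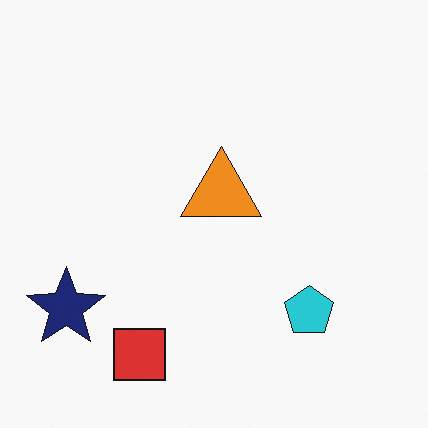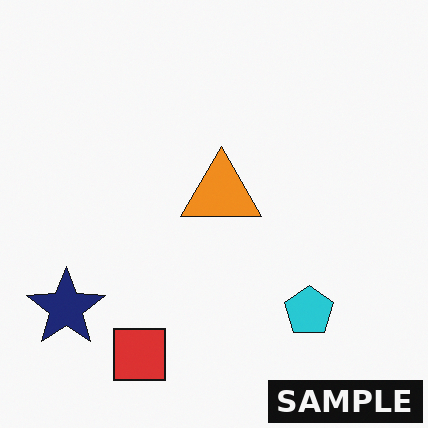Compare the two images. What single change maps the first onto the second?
It was watermarked with the text "SAMPLE" in the lower-right corner.

A dark label reading "SAMPLE" appears in the lower-right corner.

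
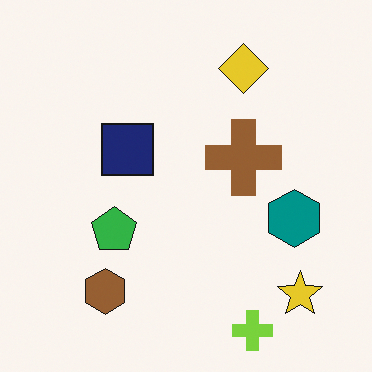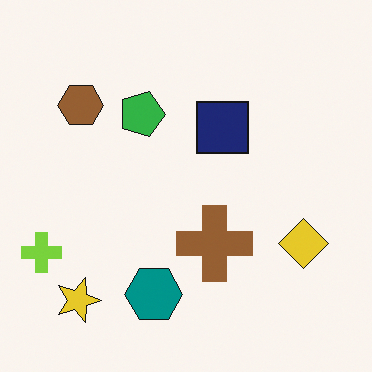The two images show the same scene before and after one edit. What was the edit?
The transformation is: rotated 90° clockwise.

The lime cross sits in the bottom-right of the first image and the bottom-left of the second — consistent with a whole-image 90° clockwise rotation.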